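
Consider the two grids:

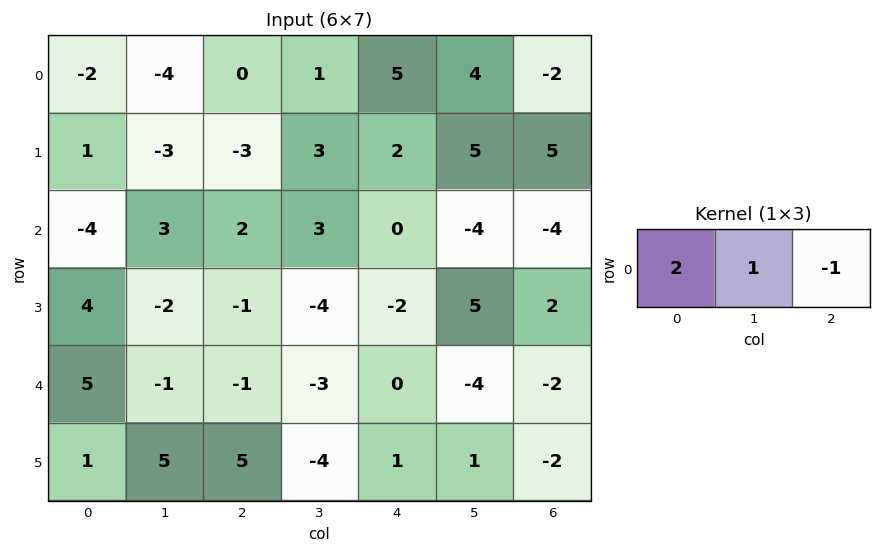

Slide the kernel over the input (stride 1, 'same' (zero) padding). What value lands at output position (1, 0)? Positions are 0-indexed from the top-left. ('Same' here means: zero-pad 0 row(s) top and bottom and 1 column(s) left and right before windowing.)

The receptive field on the zero-padded input at this output position is [0 1 -3]. Elementwise product with the kernel and sum: 0·2 + 1·1 + -3·-1.

4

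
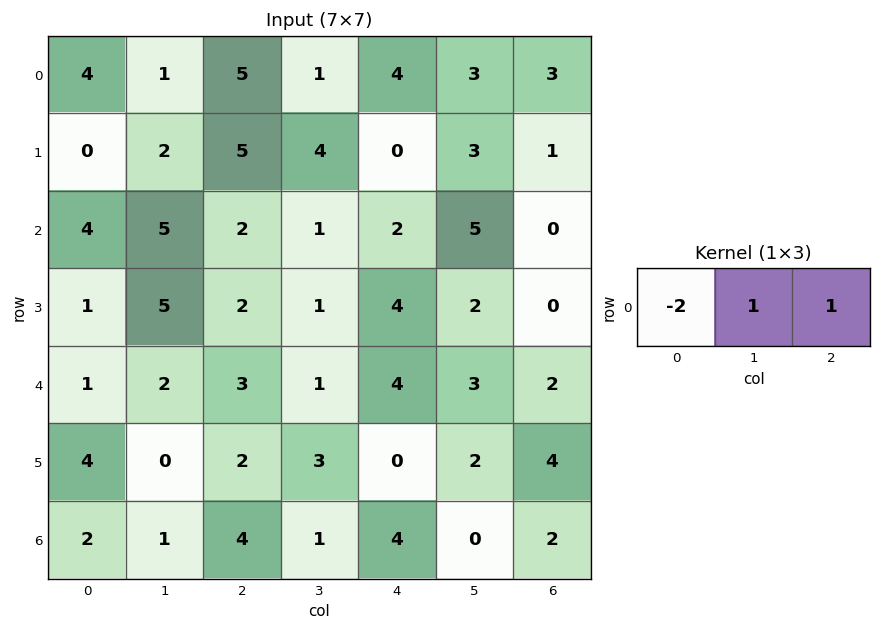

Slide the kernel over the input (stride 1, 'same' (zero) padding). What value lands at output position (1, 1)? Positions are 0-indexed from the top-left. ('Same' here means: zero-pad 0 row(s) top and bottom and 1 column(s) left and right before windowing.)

The receptive field on the zero-padded input at this output position is [0 2 5]. Elementwise product with the kernel and sum: 0·-2 + 2·1 + 5·1.

7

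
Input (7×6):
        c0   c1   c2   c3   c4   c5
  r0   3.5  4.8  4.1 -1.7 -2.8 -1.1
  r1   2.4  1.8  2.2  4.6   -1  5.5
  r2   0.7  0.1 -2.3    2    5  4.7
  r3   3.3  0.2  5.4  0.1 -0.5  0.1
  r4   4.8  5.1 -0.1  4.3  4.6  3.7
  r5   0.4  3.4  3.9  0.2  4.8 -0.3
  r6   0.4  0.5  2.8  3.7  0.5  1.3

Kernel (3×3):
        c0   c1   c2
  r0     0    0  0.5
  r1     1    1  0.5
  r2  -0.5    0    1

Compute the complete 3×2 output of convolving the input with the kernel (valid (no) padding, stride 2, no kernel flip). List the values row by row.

4.7 11.05
2.55 12.4
8.3 7.9

Output[0,0]: The receptive field on the input at this output position is [3.5 4.8 4.1 / 2.4 1.8 2.2 / 0.7 0.1 -2.3]. Elementwise product with the kernel and sum: 4.1·0.5 + 2.4·1 + 1.8·1 + 2.2·0.5 + 0.7·-0.5 + -2.3·1.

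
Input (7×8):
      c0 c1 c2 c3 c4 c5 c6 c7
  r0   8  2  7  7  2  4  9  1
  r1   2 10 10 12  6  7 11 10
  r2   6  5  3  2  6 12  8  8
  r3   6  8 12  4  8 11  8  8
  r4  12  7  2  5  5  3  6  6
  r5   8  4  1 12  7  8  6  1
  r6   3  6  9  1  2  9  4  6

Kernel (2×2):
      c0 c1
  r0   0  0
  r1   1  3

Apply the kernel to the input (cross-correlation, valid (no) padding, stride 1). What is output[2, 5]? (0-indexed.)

35

The receptive field on the input at this output position is [12 8 / 11 8]. Elementwise product with the kernel and sum: 11·1 + 8·3.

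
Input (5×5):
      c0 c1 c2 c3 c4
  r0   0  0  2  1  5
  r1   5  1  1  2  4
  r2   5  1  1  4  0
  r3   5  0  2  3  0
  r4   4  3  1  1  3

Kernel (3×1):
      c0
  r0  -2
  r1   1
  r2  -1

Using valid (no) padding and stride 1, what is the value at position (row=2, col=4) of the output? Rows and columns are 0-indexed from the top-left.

The receptive field on the input at this output position is [0 / 0 / 3]. Elementwise product with the kernel and sum: 0·-2 + 0·1 + 3·-1.

-3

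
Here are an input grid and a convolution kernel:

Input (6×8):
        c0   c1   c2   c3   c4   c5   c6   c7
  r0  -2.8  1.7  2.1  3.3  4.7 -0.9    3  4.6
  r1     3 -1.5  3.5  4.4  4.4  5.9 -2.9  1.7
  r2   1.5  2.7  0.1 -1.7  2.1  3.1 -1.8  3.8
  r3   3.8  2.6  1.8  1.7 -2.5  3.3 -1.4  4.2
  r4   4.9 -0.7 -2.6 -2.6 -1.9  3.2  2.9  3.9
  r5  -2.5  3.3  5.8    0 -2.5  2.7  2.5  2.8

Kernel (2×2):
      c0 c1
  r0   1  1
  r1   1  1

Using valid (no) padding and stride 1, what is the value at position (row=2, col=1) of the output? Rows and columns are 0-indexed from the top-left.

7.2

The receptive field on the input at this output position is [2.7 0.1 / 2.6 1.8]. Elementwise product with the kernel and sum: 2.7·1 + 0.1·1 + 2.6·1 + 1.8·1.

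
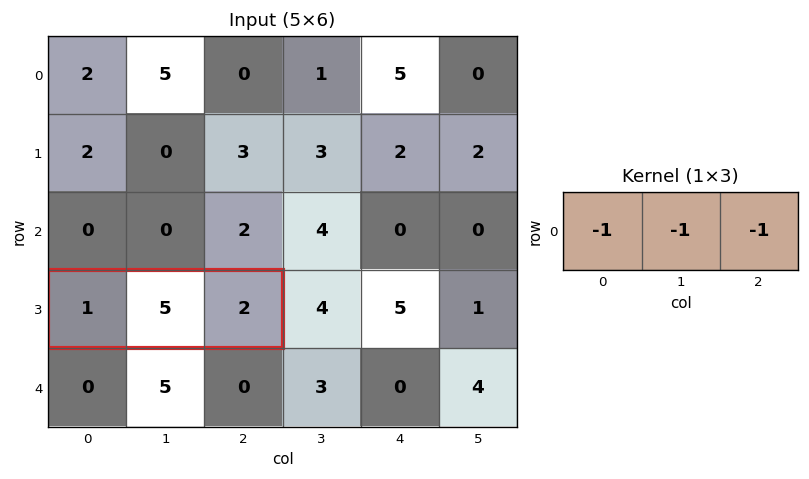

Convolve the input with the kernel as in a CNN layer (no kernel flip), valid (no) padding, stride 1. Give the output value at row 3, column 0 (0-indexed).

-8

The receptive field on the input at this output position is [1 5 2]. Elementwise product with the kernel and sum: 1·-1 + 5·-1 + 2·-1.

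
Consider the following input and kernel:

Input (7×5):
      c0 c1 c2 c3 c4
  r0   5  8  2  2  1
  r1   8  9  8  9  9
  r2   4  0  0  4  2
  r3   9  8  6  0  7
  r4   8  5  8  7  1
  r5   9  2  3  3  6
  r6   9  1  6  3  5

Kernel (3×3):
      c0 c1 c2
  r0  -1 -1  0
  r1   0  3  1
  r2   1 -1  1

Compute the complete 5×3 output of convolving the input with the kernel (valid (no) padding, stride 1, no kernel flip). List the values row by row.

Output[0,0]: The receptive field on the input at this output position is [5 8 2 / 8 9 8 / 4 0 0]. Elementwise product with the kernel and sum: 5·-1 + 8·-1 + 9·3 + 8·1 + 4·1 + 0·-1 + 0·1.
Output[0,1]: The receptive field on the input at this output position is [8 2 2 / 9 8 9 / 0 0 4]. Elementwise product with the kernel and sum: 8·-1 + 2·-1 + 8·3 + 9·1 + 0·1 + 0·-1 + 4·1.

26 27 30
-10 -11 10
37 22 5
16 19 22
10 -3 8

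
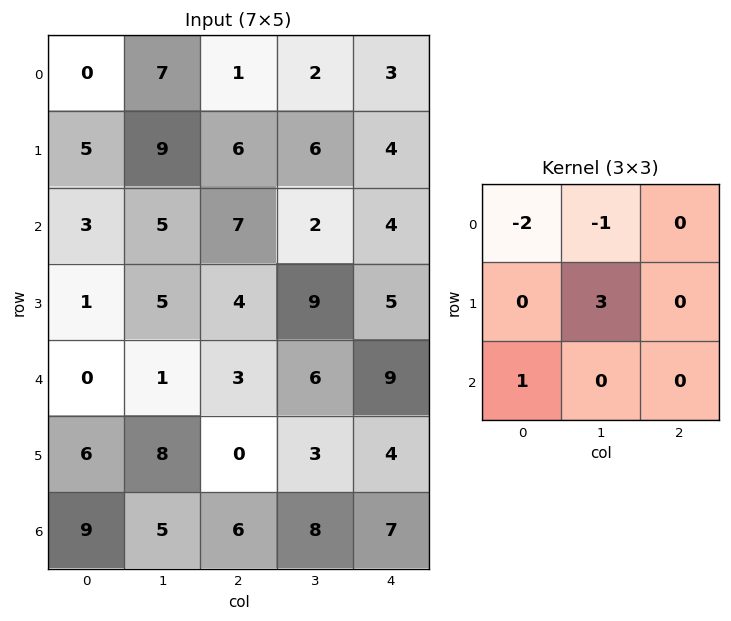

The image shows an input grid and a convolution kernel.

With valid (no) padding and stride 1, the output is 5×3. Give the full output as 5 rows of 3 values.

23 8 21
-3 2 -8
4 -4 14
2 3 1
32 0 3

Output[0,0]: The receptive field on the input at this output position is [0 7 1 / 5 9 6 / 3 5 7]. Elementwise product with the kernel and sum: 0·-2 + 7·-1 + 9·3 + 3·1.
Output[0,1]: The receptive field on the input at this output position is [7 1 2 / 9 6 6 / 5 7 2]. Elementwise product with the kernel and sum: 7·-2 + 1·-1 + 6·3 + 5·1.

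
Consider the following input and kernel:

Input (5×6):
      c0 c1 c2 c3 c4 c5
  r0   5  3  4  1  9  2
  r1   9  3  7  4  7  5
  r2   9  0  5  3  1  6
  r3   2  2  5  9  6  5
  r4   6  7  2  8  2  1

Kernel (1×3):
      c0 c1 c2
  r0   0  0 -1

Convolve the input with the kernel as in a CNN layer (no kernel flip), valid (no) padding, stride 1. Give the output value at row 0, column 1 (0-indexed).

-1

The receptive field on the input at this output position is [3 4 1]. Elementwise product with the kernel and sum: 1·-1.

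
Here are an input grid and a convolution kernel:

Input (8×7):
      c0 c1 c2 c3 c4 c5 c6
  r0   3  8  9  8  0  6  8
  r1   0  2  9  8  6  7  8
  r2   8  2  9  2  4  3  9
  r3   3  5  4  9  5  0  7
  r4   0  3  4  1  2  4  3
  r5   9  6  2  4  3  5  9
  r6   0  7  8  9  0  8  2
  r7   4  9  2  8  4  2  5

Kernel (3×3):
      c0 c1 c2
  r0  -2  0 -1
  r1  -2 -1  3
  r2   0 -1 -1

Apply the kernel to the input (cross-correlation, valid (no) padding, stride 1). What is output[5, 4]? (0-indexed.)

The receptive field on the input at this output position is [3 5 9 / 0 8 2 / 4 2 5]. Elementwise product with the kernel and sum: 3·-2 + 9·-1 + 0·-2 + 8·-1 + 2·3 + 2·-1 + 5·-1.

-24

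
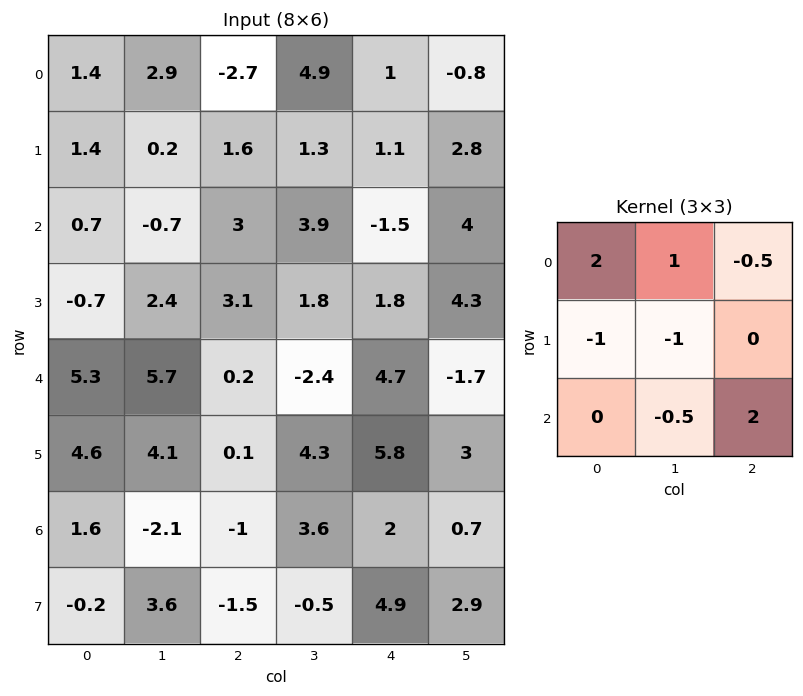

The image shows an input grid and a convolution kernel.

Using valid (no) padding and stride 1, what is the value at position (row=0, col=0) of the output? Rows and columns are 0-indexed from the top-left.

11.8

The receptive field on the input at this output position is [1.4 2.9 -2.7 / 1.4 0.2 1.6 / 0.7 -0.7 3]. Elementwise product with the kernel and sum: 1.4·2 + 2.9·1 + -2.7·-0.5 + 1.4·-1 + 0.2·-1 + -0.7·-0.5 + 3·2.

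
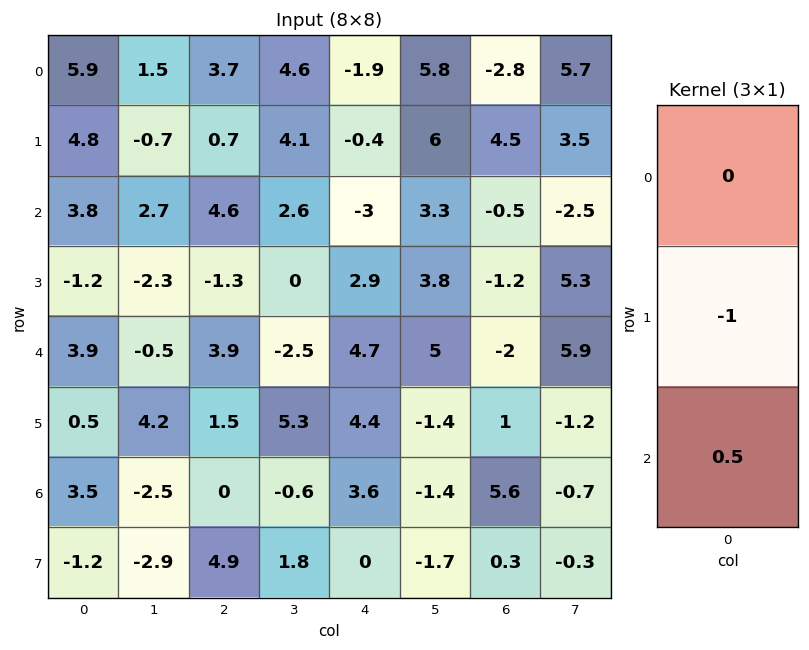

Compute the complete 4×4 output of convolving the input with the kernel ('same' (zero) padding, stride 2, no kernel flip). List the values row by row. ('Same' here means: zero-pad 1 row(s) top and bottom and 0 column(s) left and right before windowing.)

-3.5 -3.35 1.7 5.05
-4.4 -5.25 4.45 -0.1
-3.65 -3.15 -2.5 2.5
-4.1 2.45 -3.6 -5.45

Output[0,0]: The receptive field on the zero-padded input at this output position is [0 / 5.9 / 4.8]. Elementwise product with the kernel and sum: 5.9·-1 + 4.8·0.5.
Output[0,1]: The receptive field on the zero-padded input at this output position is [0 / 3.7 / 0.7]. Elementwise product with the kernel and sum: 3.7·-1 + 0.7·0.5.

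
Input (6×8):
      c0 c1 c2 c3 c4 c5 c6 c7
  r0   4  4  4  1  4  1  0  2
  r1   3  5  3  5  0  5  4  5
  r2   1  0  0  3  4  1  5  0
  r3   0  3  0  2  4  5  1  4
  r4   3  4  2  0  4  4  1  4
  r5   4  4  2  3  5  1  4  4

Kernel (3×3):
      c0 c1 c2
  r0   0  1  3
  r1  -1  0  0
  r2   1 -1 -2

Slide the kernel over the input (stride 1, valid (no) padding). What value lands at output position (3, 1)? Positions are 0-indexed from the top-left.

-2

The receptive field on the input at this output position is [3 0 2 / 4 2 0 / 4 2 3]. Elementwise product with the kernel and sum: 0·1 + 2·3 + 4·-1 + 4·1 + 2·-1 + 3·-2.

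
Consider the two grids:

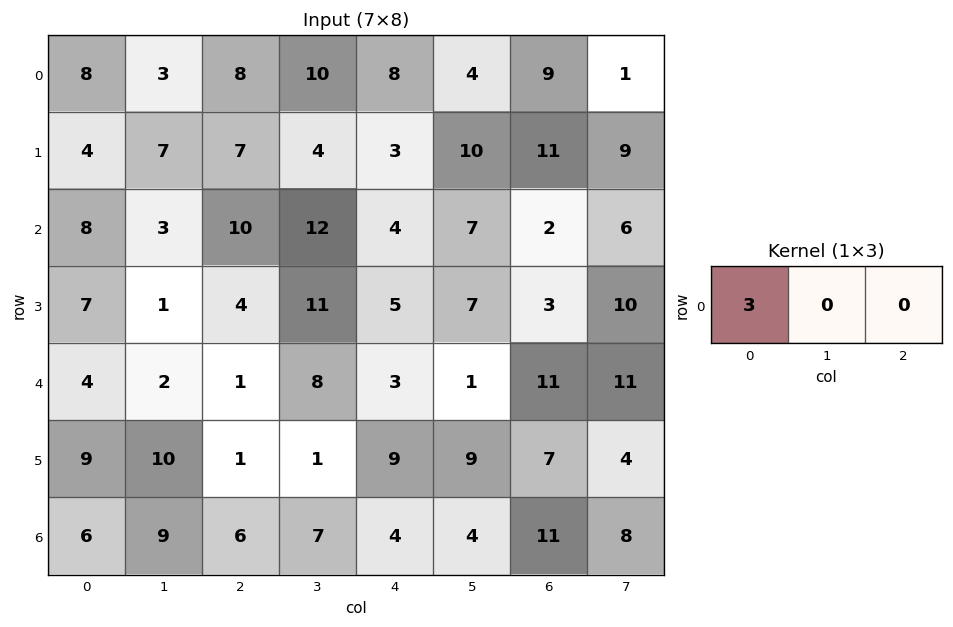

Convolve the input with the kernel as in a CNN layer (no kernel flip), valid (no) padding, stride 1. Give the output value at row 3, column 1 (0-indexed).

3

The receptive field on the input at this output position is [1 4 11]. Elementwise product with the kernel and sum: 1·3.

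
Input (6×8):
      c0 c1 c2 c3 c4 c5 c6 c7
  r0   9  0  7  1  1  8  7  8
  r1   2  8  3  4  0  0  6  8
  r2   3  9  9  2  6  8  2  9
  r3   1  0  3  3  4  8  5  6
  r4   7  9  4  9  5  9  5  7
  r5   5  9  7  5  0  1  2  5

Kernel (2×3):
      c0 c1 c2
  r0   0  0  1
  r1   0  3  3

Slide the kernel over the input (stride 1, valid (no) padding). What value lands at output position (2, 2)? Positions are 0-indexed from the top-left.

27

The receptive field on the input at this output position is [9 2 6 / 3 3 4]. Elementwise product with the kernel and sum: 6·1 + 3·3 + 4·3.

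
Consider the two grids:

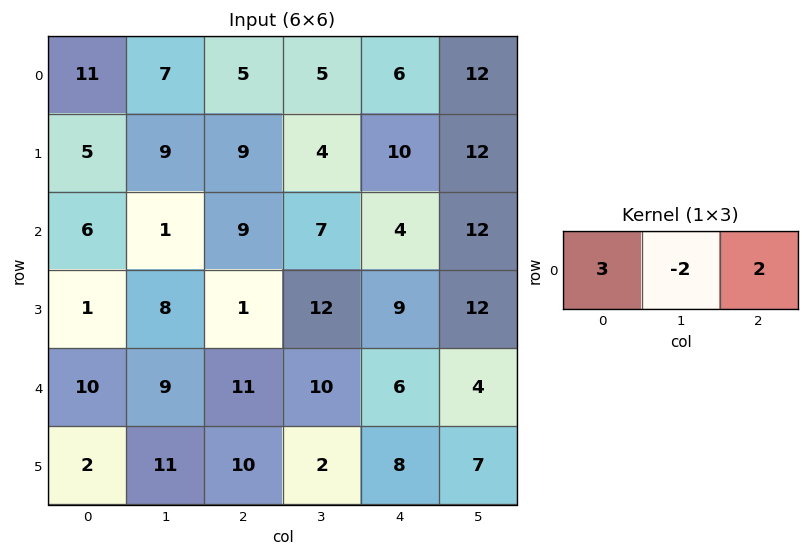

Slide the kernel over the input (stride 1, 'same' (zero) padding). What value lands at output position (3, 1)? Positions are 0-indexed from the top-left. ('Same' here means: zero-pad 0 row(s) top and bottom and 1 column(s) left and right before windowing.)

The receptive field on the zero-padded input at this output position is [1 8 1]. Elementwise product with the kernel and sum: 1·3 + 8·-2 + 1·2.

-11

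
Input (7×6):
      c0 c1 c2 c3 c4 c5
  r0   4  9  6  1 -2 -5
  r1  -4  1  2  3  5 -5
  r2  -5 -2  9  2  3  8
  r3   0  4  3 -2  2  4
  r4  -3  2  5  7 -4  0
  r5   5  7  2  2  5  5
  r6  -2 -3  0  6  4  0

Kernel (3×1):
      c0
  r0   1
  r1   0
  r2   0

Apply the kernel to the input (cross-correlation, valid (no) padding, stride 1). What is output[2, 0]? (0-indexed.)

-5

The receptive field on the input at this output position is [-5 / 0 / -3]. Elementwise product with the kernel and sum: -5·1.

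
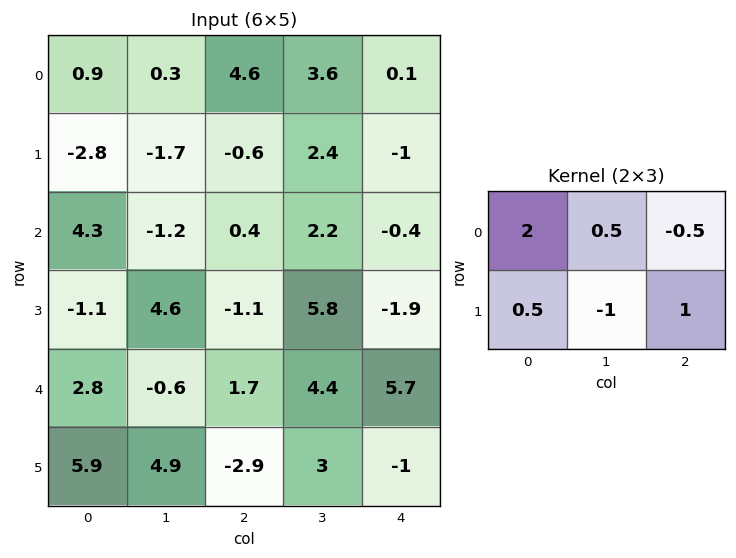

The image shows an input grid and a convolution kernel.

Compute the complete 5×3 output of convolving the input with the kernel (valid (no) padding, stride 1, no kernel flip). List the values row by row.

-0.65 3.25 7.25
-2.4 -3.7 -1.9
1.55 5.9 -6.15
4.35 8.15 3.8
-0.4 5.8 -2.7

Output[0,0]: The receptive field on the input at this output position is [0.9 0.3 4.6 / -2.8 -1.7 -0.6]. Elementwise product with the kernel and sum: 0.9·2 + 0.3·0.5 + 4.6·-0.5 + -2.8·0.5 + -1.7·-1 + -0.6·1.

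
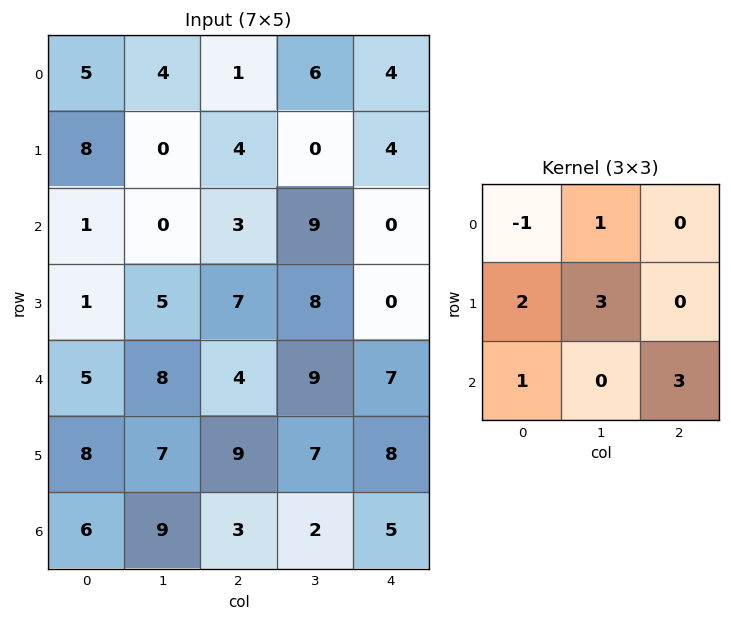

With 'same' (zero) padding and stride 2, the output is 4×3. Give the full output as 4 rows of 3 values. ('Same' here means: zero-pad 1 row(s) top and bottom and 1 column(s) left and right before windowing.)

Output[0,0]: The receptive field on the zero-padded input at this output position is [0 0 0 / 0 5 4 / 0 8 0]. Elementwise product with the kernel and sum: 0·-1 + 0·1 + 0·2 + 5·3 + 0·1 + 0·3.

15 11 24
26 42 30
37 58 38
26 29 20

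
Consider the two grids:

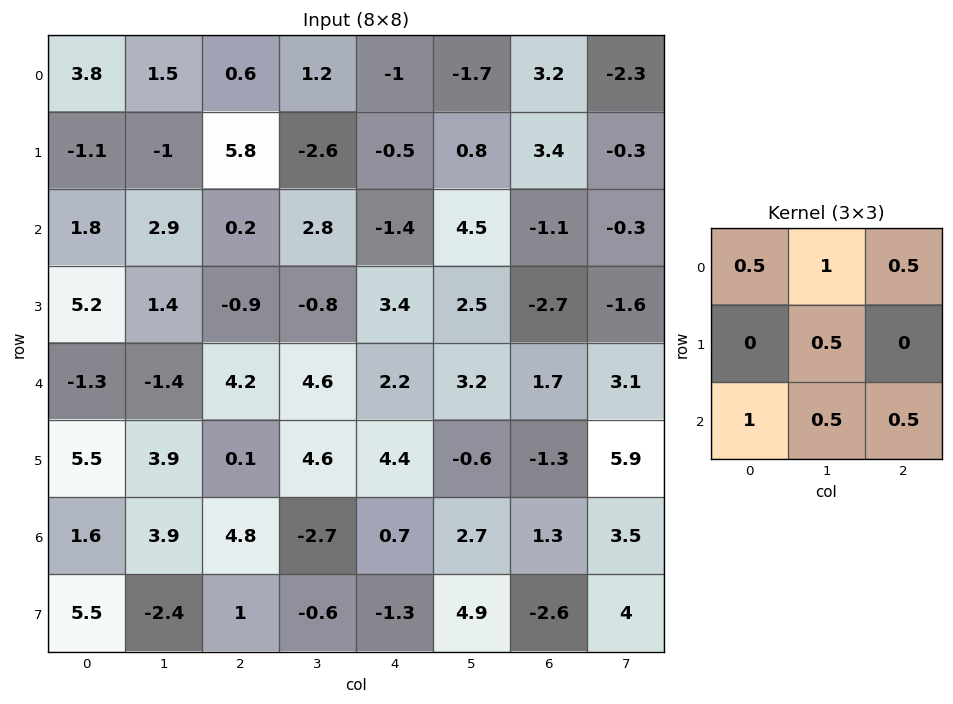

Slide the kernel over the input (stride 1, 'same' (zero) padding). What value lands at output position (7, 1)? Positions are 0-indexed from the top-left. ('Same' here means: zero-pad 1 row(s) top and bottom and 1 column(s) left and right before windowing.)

5.9

The receptive field on the zero-padded input at this output position is [1.6 3.9 4.8 / 5.5 -2.4 1 / 0 0 0]. Elementwise product with the kernel and sum: 1.6·0.5 + 3.9·1 + 4.8·0.5 + -2.4·0.5 + 0·1 + 0·0.5 + 0·0.5.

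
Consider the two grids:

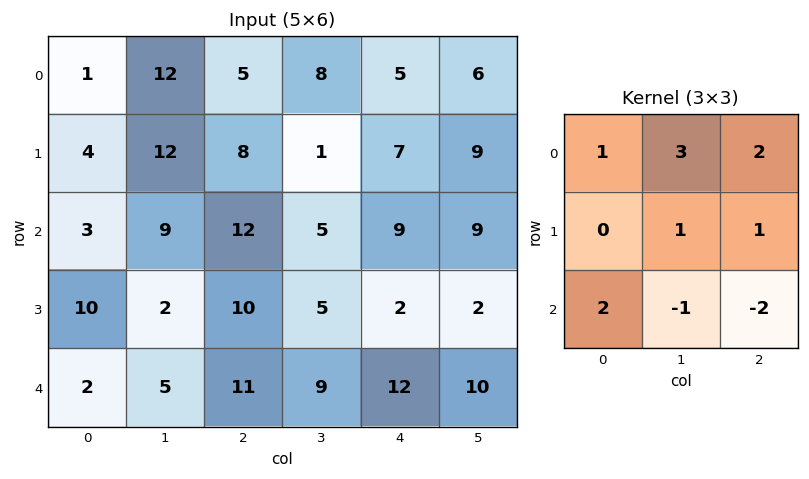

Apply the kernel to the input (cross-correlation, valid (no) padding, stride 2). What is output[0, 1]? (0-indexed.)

48

The receptive field on the input at this output position is [5 8 5 / 8 1 7 / 12 5 9]. Elementwise product with the kernel and sum: 5·1 + 8·3 + 5·2 + 1·1 + 7·1 + 12·2 + 5·-1 + 9·-2.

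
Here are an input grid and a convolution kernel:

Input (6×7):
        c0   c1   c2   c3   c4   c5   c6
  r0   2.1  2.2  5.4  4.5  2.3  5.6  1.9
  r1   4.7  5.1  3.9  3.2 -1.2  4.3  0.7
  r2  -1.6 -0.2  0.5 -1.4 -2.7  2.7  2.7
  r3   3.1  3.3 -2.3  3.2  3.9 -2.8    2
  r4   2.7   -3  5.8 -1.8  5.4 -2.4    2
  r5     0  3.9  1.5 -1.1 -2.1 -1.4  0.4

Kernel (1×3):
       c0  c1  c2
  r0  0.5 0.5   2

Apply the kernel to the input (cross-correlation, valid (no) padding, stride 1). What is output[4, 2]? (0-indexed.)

12.8

The receptive field on the input at this output position is [5.8 -1.8 5.4]. Elementwise product with the kernel and sum: 5.8·0.5 + -1.8·0.5 + 5.4·2.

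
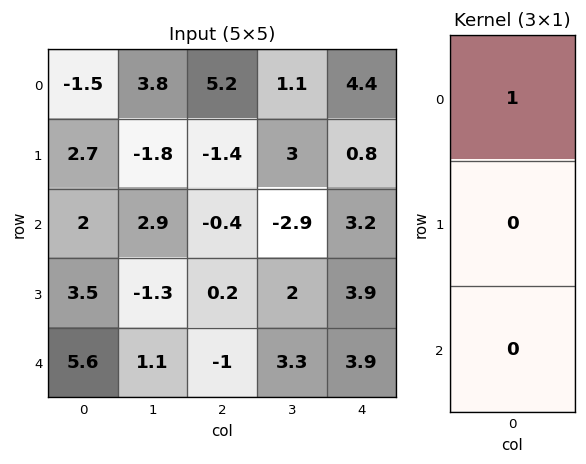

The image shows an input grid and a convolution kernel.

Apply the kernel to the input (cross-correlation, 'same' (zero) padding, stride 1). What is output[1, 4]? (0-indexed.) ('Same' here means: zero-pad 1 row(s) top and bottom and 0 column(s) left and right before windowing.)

4.4

The receptive field on the zero-padded input at this output position is [4.4 / 0.8 / 3.2]. Elementwise product with the kernel and sum: 4.4·1.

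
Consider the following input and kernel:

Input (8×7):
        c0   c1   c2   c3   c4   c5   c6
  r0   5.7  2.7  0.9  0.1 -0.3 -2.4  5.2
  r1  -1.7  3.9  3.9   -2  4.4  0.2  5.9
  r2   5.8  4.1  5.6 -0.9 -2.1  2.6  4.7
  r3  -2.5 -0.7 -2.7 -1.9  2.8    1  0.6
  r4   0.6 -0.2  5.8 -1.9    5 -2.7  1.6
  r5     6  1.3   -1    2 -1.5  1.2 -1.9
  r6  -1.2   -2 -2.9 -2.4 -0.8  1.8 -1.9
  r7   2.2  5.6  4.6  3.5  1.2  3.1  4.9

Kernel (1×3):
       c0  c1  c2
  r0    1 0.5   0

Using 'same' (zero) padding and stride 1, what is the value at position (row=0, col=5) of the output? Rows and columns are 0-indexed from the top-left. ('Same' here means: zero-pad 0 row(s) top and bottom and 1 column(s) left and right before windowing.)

The receptive field on the zero-padded input at this output position is [-0.3 -2.4 5.2]. Elementwise product with the kernel and sum: -0.3·1 + -2.4·0.5.

-1.5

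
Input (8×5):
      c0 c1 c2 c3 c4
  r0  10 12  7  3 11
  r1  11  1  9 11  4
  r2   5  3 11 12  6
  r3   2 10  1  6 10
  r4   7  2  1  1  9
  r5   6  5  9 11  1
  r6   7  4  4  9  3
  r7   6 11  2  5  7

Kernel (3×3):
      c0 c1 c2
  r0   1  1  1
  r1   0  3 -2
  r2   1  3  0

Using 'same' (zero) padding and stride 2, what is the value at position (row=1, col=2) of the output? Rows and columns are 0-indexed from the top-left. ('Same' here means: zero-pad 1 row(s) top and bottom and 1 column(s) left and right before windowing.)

69

The receptive field on the zero-padded input at this output position is [11 4 0 / 12 6 0 / 6 10 0]. Elementwise product with the kernel and sum: 11·1 + 4·1 + 0·1 + 6·3 + 0·-2 + 6·1 + 10·3.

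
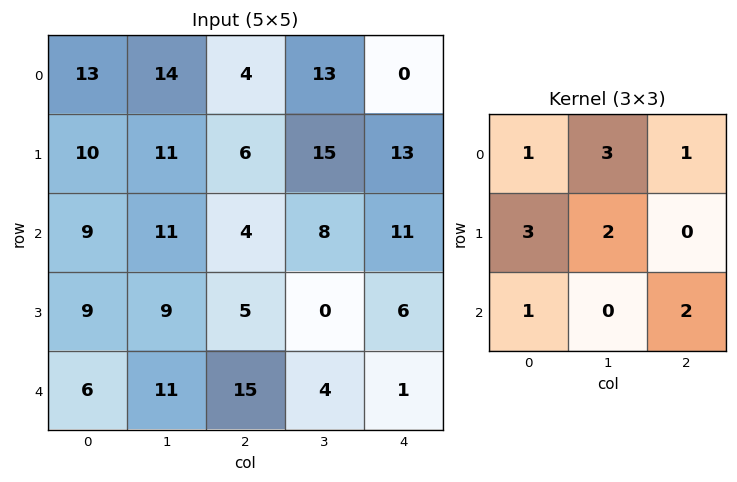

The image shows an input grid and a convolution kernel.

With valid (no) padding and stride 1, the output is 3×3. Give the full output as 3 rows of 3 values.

Output[0,0]: The receptive field on the input at this output position is [13 14 4 / 10 11 6 / 9 11 4]. Elementwise product with the kernel and sum: 13·1 + 14·3 + 4·1 + 10·3 + 11·2 + 9·1 + 4·2.
Output[0,1]: The receptive field on the input at this output position is [14 4 13 / 11 6 15 / 11 4 8]. Elementwise product with the kernel and sum: 14·1 + 4·3 + 13·1 + 11·3 + 6·2 + 11·1 + 8·2.

128 111 117
117 94 109
127 87 71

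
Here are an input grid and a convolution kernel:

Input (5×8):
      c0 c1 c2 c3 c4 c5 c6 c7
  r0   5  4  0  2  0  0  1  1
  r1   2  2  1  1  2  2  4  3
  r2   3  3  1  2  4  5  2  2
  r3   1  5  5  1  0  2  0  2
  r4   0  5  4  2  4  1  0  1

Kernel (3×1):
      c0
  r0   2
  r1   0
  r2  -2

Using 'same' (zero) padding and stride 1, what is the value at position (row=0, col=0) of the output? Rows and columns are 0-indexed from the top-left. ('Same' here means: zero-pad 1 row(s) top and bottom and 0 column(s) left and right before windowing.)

-4

The receptive field on the zero-padded input at this output position is [0 / 5 / 2]. Elementwise product with the kernel and sum: 0·2 + 2·-2.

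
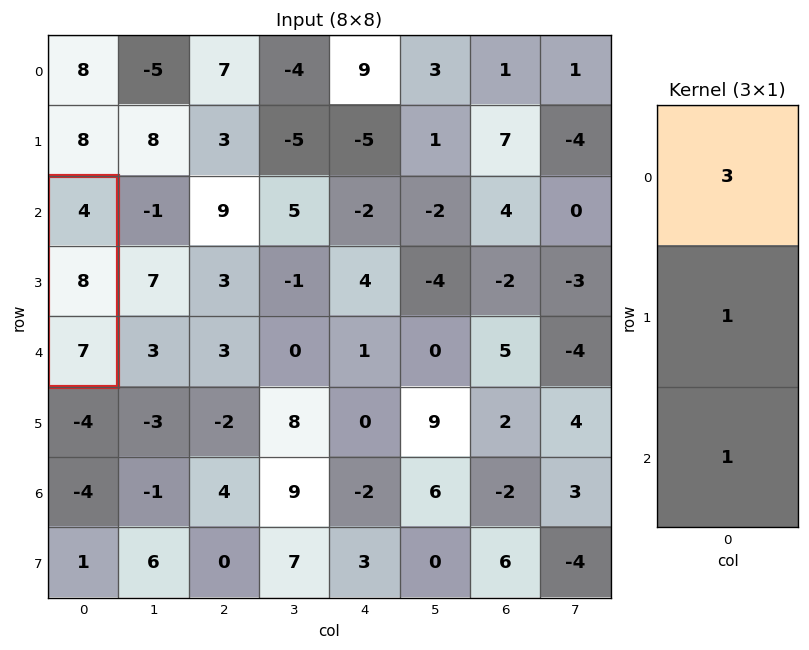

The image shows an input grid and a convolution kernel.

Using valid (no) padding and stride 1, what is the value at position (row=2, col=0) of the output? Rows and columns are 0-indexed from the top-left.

27

The receptive field on the input at this output position is [4 / 8 / 7]. Elementwise product with the kernel and sum: 4·3 + 8·1 + 7·1.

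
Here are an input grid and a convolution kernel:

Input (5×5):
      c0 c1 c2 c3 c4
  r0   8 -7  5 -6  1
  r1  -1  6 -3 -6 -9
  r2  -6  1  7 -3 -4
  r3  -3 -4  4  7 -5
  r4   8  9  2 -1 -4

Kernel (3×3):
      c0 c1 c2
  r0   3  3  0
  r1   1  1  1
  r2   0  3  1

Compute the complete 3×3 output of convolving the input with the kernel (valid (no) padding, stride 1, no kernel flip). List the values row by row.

15 9 -34
9 33 -11
11 36 11

Output[0,0]: The receptive field on the input at this output position is [8 -7 5 / -1 6 -3 / -6 1 7]. Elementwise product with the kernel and sum: 8·3 + -7·3 + -1·1 + 6·1 + -3·1 + 1·3 + 7·1.
Output[0,1]: The receptive field on the input at this output position is [-7 5 -6 / 6 -3 -6 / 1 7 -3]. Elementwise product with the kernel and sum: -7·3 + 5·3 + 6·1 + -3·1 + -6·1 + 7·3 + -3·1.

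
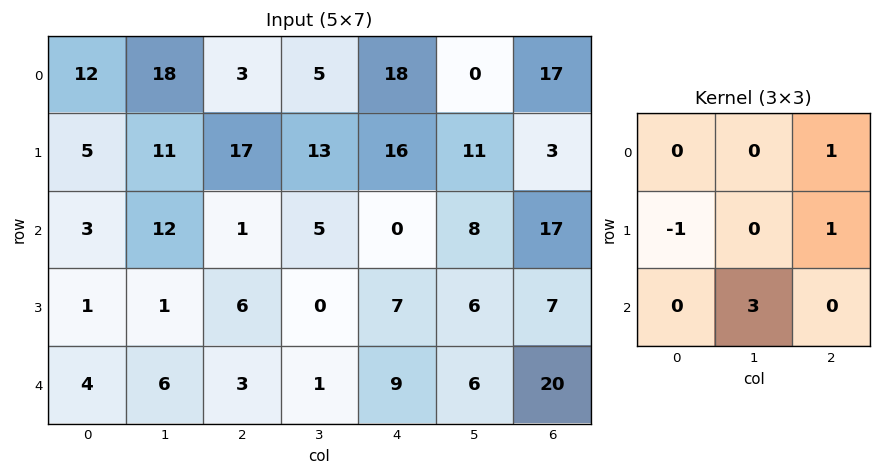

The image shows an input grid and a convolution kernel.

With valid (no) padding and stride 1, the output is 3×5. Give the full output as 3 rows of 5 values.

51 10 32 -2 28
18 24 15 35 38
24 13 4 41 35

Output[0,0]: The receptive field on the input at this output position is [12 18 3 / 5 11 17 / 3 12 1]. Elementwise product with the kernel and sum: 3·1 + 5·-1 + 17·1 + 12·3.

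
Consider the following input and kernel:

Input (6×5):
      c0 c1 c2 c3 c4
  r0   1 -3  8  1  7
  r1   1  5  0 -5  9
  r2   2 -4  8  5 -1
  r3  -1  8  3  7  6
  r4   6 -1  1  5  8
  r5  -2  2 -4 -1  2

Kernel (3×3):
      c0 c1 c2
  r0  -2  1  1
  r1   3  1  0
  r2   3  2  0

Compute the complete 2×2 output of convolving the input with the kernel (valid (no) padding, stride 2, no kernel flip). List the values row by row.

Output[0,0]: The receptive field on the input at this output position is [1 -3 8 / 1 5 0 / 2 -4 8]. Elementwise product with the kernel and sum: 1·-2 + -3·1 + 8·1 + 1·3 + 5·1 + 2·3 + -4·2.
Output[0,1]: The receptive field on the input at this output position is [8 1 7 / 0 -5 9 / 8 5 -1]. Elementwise product with the kernel and sum: 8·-2 + 1·1 + 7·1 + 0·3 + -5·1 + 8·3 + 5·2.

9 21
21 17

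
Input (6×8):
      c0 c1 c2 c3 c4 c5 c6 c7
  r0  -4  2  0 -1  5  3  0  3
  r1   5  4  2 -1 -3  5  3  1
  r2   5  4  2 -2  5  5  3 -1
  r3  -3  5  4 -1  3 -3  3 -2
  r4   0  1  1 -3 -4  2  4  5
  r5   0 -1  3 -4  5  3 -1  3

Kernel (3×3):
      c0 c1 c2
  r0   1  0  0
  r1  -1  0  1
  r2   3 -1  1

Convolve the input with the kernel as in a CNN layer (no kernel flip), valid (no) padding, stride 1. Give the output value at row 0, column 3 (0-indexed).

-1

The receptive field on the input at this output position is [-1 5 3 / -1 -3 5 / -2 5 5]. Elementwise product with the kernel and sum: -1·1 + -1·-1 + 5·1 + -2·3 + 5·-1 + 5·1.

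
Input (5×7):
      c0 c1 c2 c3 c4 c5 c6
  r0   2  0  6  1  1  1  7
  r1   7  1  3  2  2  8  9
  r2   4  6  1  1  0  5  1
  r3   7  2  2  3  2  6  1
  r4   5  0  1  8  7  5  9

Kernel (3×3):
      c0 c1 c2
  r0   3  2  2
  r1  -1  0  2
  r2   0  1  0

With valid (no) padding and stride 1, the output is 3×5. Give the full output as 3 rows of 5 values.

23 18 24 21 40
29 11 19 37 48
23 27 15 29 17

Output[0,0]: The receptive field on the input at this output position is [2 0 6 / 7 1 3 / 4 6 1]. Elementwise product with the kernel and sum: 2·3 + 0·2 + 6·2 + 7·-1 + 3·2 + 6·1.
Output[0,1]: The receptive field on the input at this output position is [0 6 1 / 1 3 2 / 6 1 1]. Elementwise product with the kernel and sum: 0·3 + 6·2 + 1·2 + 1·-1 + 2·2 + 1·1.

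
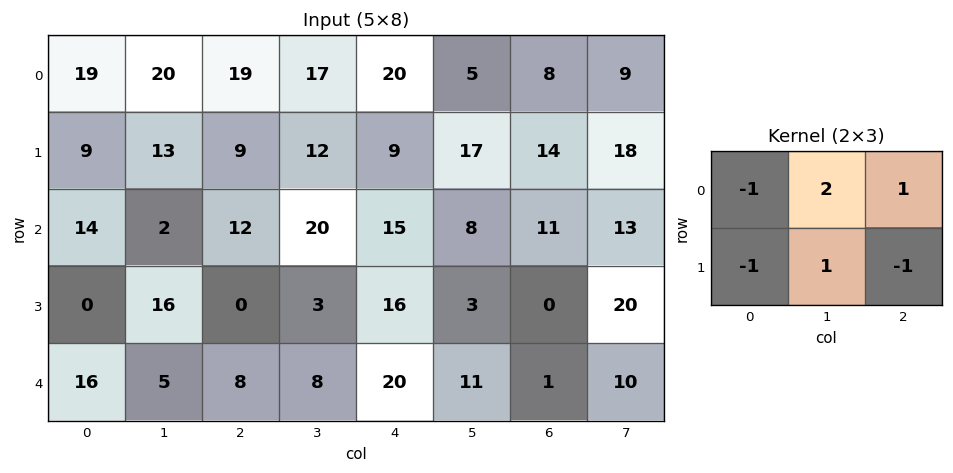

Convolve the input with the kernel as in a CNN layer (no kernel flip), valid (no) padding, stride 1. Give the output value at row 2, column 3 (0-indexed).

28

The receptive field on the input at this output position is [20 15 8 / 3 16 3]. Elementwise product with the kernel and sum: 20·-1 + 15·2 + 8·1 + 3·-1 + 16·1 + 3·-1.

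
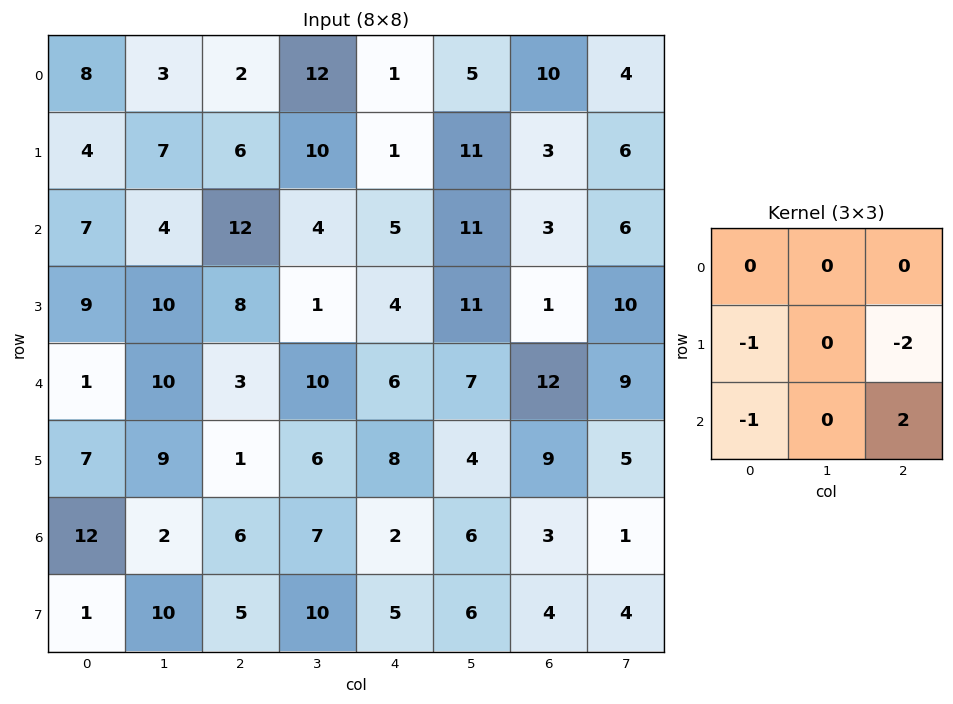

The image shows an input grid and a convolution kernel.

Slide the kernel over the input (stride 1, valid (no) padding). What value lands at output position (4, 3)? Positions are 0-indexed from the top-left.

The receptive field on the input at this output position is [10 6 7 / 6 8 4 / 7 2 6]. Elementwise product with the kernel and sum: 6·-1 + 4·-2 + 7·-1 + 6·2.

-9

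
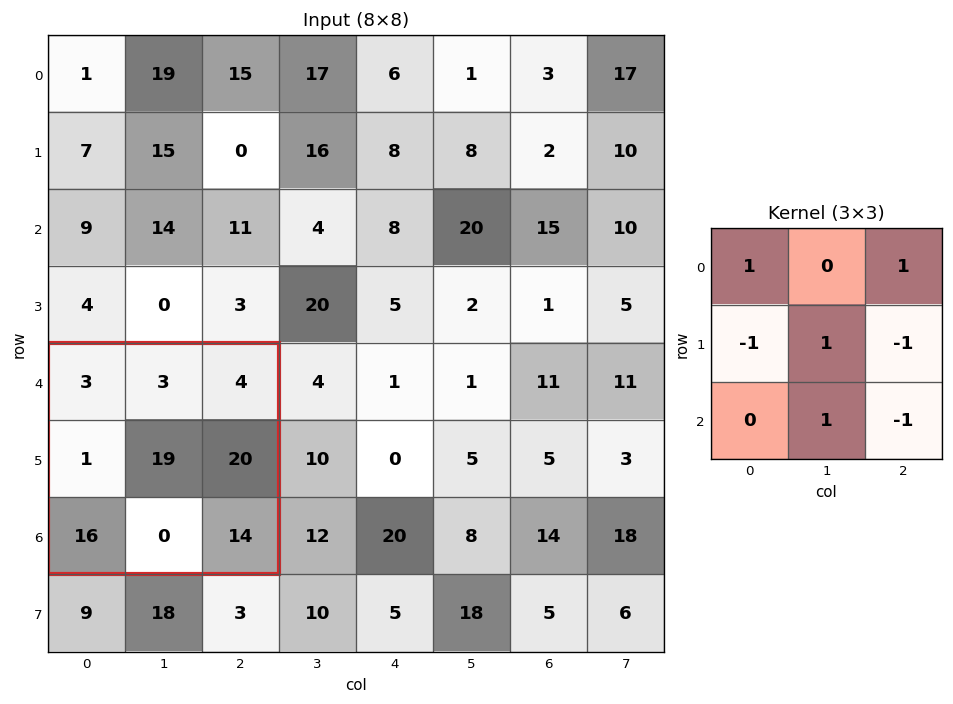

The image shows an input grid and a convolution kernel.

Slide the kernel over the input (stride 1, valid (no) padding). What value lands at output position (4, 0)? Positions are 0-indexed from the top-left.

-9

The receptive field on the input at this output position is [3 3 4 / 1 19 20 / 16 0 14]. Elementwise product with the kernel and sum: 3·1 + 4·1 + 1·-1 + 19·1 + 20·-1 + 0·1 + 14·-1.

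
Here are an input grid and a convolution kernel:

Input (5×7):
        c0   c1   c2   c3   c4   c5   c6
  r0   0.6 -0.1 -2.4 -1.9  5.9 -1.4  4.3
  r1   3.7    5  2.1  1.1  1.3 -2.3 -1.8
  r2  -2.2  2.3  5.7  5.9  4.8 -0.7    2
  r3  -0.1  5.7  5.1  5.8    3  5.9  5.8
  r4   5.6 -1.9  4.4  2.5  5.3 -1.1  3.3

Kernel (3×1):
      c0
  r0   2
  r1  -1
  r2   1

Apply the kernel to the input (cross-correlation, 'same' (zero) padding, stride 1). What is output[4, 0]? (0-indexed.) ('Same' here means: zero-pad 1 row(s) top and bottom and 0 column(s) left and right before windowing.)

The receptive field on the zero-padded input at this output position is [-0.1 / 5.6 / 0]. Elementwise product with the kernel and sum: -0.1·2 + 5.6·-1 + 0·1.

-5.8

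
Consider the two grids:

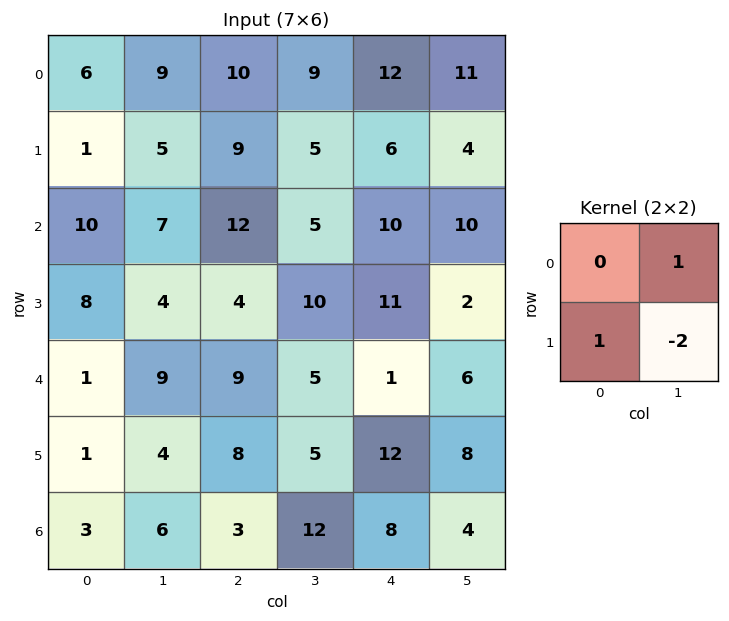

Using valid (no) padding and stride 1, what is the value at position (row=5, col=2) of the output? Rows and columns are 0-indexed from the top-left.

-16

The receptive field on the input at this output position is [8 5 / 3 12]. Elementwise product with the kernel and sum: 5·1 + 3·1 + 12·-2.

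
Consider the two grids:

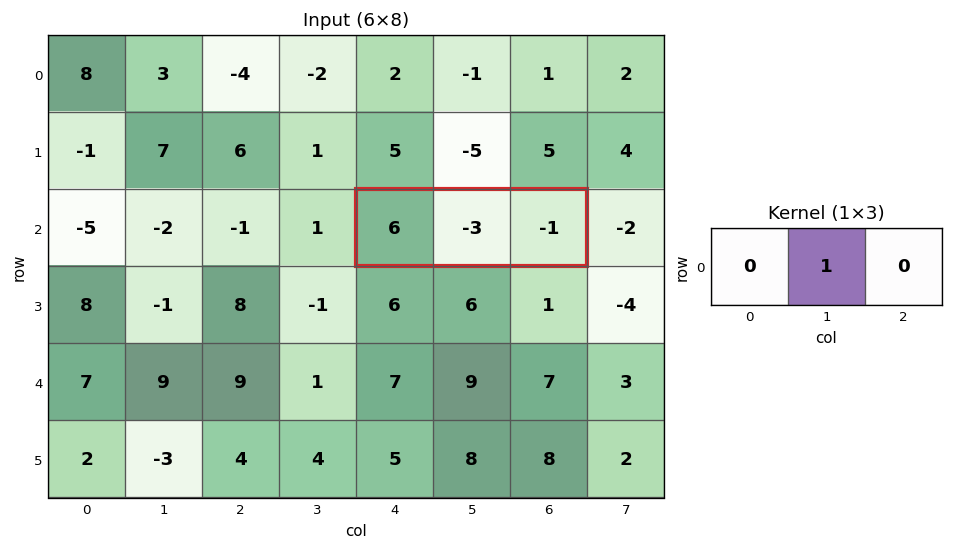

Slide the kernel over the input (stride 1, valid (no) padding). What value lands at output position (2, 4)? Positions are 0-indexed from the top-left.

-3

The receptive field on the input at this output position is [6 -3 -1]. Elementwise product with the kernel and sum: -3·1.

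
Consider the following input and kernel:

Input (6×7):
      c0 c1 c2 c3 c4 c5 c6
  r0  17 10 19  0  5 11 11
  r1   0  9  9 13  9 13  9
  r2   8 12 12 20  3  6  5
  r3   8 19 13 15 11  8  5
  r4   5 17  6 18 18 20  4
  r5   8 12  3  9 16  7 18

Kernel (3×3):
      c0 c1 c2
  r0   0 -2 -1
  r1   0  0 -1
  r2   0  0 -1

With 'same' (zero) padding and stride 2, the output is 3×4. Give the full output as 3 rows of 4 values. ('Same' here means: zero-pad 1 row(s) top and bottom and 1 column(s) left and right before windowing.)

-19 -13 -24 0
-40 -66 -45 -18
-64 -68 -57 -10

Output[0,0]: The receptive field on the zero-padded input at this output position is [0 0 0 / 0 17 10 / 0 0 9]. Elementwise product with the kernel and sum: 0·-2 + 0·-1 + 10·-1 + 9·-1.
Output[0,1]: The receptive field on the zero-padded input at this output position is [0 0 0 / 10 19 0 / 9 9 13]. Elementwise product with the kernel and sum: 0·-2 + 0·-1 + 0·-1 + 13·-1.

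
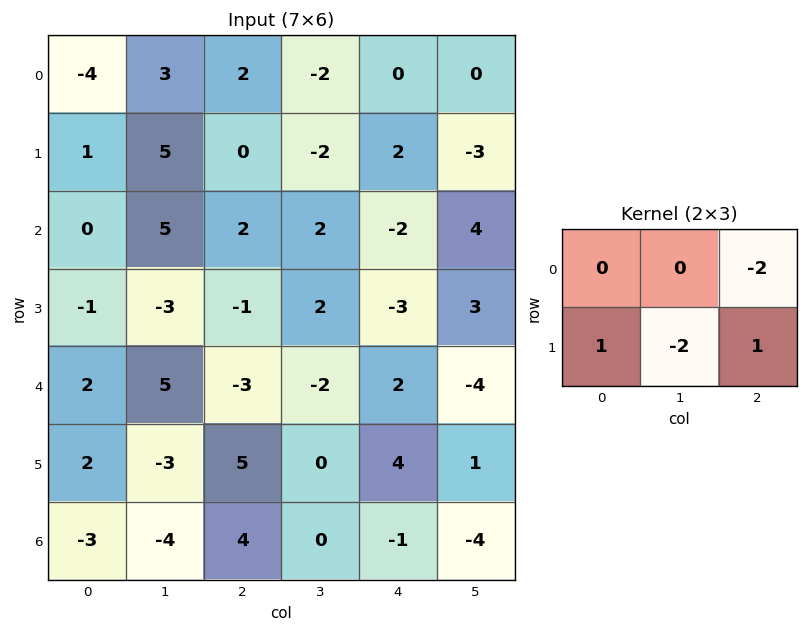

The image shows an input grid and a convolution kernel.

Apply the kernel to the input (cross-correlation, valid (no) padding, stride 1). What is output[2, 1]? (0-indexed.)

-3

The receptive field on the input at this output position is [5 2 2 / -3 -1 2]. Elementwise product with the kernel and sum: 2·-2 + -3·1 + -1·-2 + 2·1.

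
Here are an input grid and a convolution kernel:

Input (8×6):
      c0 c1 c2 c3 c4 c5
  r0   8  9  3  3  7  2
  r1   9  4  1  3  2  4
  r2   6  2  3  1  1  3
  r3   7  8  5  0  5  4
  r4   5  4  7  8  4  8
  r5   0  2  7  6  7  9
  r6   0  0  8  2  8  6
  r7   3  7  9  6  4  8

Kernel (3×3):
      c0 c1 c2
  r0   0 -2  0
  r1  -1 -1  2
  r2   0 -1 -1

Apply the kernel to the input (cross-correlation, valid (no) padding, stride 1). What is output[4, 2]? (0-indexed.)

-25

The receptive field on the input at this output position is [7 8 4 / 7 6 7 / 8 2 8]. Elementwise product with the kernel and sum: 8·-2 + 7·-1 + 6·-1 + 7·2 + 2·-1 + 8·-1.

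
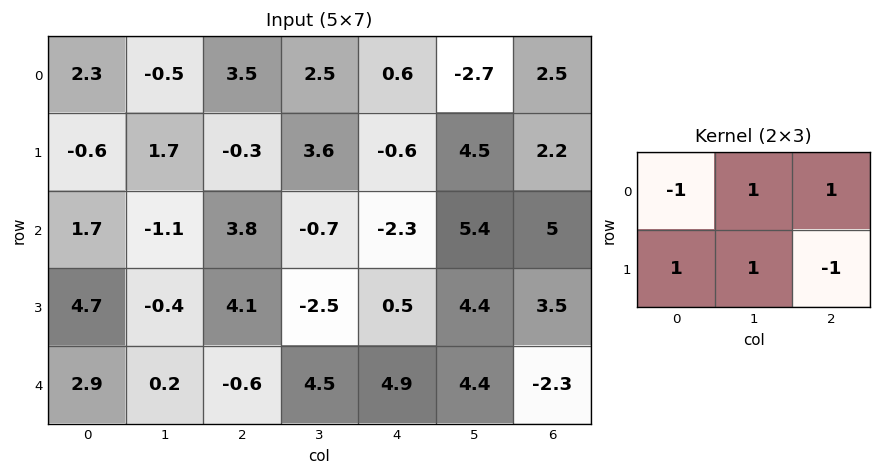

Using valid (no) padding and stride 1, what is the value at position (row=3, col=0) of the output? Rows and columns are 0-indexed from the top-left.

2.7

The receptive field on the input at this output position is [4.7 -0.4 4.1 / 2.9 0.2 -0.6]. Elementwise product with the kernel and sum: 4.7·-1 + -0.4·1 + 4.1·1 + 2.9·1 + 0.2·1 + -0.6·-1.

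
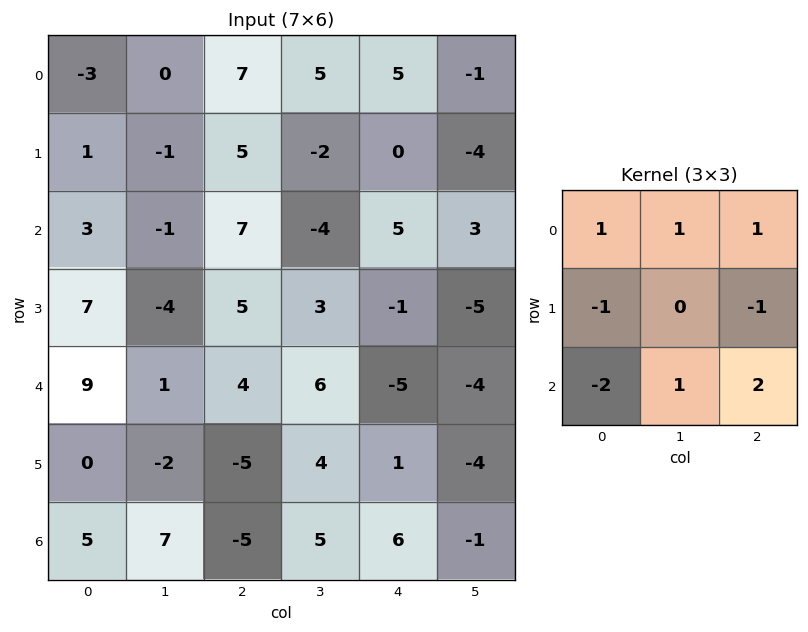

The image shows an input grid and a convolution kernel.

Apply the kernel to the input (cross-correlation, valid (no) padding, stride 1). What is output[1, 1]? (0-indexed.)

26

The receptive field on the input at this output position is [-1 5 -2 / -1 7 -4 / -4 5 3]. Elementwise product with the kernel and sum: -1·1 + 5·1 + -2·1 + -1·-1 + -4·-1 + -4·-2 + 5·1 + 3·2.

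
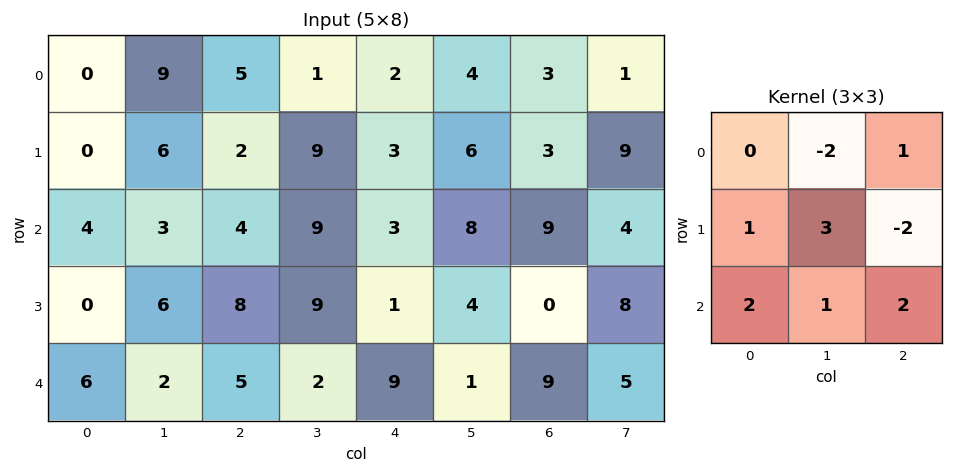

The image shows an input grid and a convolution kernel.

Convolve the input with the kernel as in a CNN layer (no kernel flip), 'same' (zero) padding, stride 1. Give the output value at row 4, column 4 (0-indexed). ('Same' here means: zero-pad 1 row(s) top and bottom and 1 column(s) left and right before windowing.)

29

The receptive field on the zero-padded input at this output position is [9 1 4 / 2 9 1 / 0 0 0]. Elementwise product with the kernel and sum: 1·-2 + 4·1 + 2·1 + 9·3 + 1·-2 + 0·2 + 0·1 + 0·2.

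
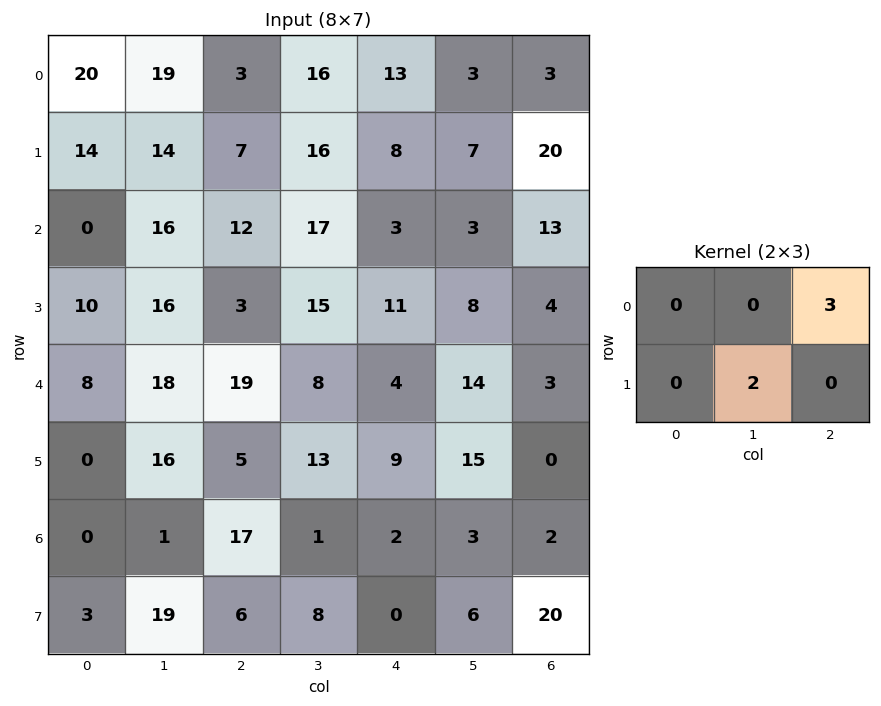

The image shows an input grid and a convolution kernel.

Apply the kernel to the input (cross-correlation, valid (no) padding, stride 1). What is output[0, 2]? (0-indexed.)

71

The receptive field on the input at this output position is [3 16 13 / 7 16 8]. Elementwise product with the kernel and sum: 13·3 + 16·2.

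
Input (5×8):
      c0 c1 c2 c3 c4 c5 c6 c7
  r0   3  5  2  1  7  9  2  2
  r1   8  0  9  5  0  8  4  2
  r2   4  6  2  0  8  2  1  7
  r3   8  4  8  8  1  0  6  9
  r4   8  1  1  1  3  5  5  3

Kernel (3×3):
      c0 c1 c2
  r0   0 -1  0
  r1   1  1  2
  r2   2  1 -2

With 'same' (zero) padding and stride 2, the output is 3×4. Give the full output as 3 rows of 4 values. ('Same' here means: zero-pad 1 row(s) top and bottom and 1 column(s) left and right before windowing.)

21 8 20 31
8 -1 29 1
2 -4 13 10

Output[0,0]: The receptive field on the zero-padded input at this output position is [0 0 0 / 0 3 5 / 0 8 0]. Elementwise product with the kernel and sum: 0·-1 + 0·1 + 3·1 + 5·2 + 0·2 + 8·1 + 0·-2.
Output[0,1]: The receptive field on the zero-padded input at this output position is [0 0 0 / 5 2 1 / 0 9 5]. Elementwise product with the kernel and sum: 0·-1 + 5·1 + 2·1 + 1·2 + 0·2 + 9·1 + 5·-2.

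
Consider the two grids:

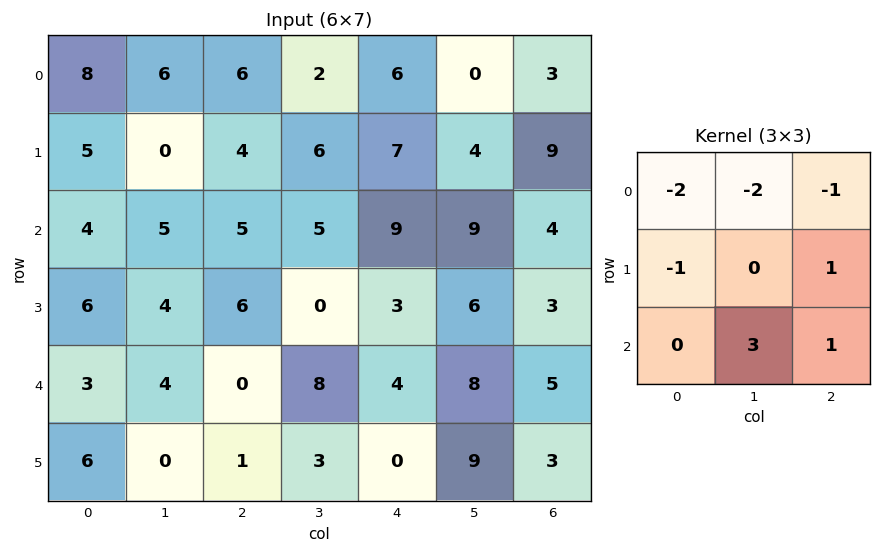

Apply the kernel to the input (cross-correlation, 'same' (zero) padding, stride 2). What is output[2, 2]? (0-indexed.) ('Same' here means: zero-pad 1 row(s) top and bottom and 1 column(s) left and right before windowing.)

The receptive field on the zero-padded input at this output position is [0 3 6 / 8 4 8 / 3 0 9]. Elementwise product with the kernel and sum: 0·-2 + 3·-2 + 6·-1 + 8·-1 + 8·1 + 0·3 + 9·1.

-3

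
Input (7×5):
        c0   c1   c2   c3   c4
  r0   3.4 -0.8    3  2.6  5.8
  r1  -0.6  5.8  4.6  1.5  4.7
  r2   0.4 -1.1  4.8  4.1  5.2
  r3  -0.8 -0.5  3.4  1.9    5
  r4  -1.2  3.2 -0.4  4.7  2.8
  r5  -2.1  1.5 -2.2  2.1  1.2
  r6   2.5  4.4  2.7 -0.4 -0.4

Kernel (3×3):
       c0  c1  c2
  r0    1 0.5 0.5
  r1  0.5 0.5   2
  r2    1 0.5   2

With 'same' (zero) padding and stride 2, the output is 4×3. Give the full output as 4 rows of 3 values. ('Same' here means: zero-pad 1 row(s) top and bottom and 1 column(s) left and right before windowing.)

11.4 17.4 8.05
-0.8 23.9 12.9
7.1 17.55 10.85
9.75 4.2 2.3

Output[0,0]: The receptive field on the zero-padded input at this output position is [0 0 0 / 0 3.4 -0.8 / 0 -0.6 5.8]. Elementwise product with the kernel and sum: 0·1 + 0·0.5 + 0·0.5 + 0·0.5 + 3.4·0.5 + -0.8·2 + 0·1 + -0.6·0.5 + 5.8·2.
Output[0,1]: The receptive field on the zero-padded input at this output position is [0 0 0 / -0.8 3 2.6 / 5.8 4.6 1.5]. Elementwise product with the kernel and sum: 0·1 + 0·0.5 + 0·0.5 + -0.8·0.5 + 3·0.5 + 2.6·2 + 5.8·1 + 4.6·0.5 + 1.5·2.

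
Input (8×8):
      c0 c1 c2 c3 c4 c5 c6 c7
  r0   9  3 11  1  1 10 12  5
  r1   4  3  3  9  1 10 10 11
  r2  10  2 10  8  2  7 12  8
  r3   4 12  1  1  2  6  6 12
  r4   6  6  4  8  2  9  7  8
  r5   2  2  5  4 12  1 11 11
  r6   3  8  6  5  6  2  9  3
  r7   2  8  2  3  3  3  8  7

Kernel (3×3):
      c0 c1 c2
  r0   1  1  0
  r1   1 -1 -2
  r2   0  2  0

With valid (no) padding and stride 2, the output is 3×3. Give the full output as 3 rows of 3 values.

11 20 -4
14 30 11
18 -1 4

Output[0,0]: The receptive field on the input at this output position is [9 3 11 / 4 3 3 / 10 2 10]. Elementwise product with the kernel and sum: 9·1 + 3·1 + 4·1 + 3·-1 + 3·-2 + 2·2.
Output[0,1]: The receptive field on the input at this output position is [11 1 1 / 3 9 1 / 10 8 2]. Elementwise product with the kernel and sum: 11·1 + 1·1 + 3·1 + 9·-1 + 1·-2 + 8·2.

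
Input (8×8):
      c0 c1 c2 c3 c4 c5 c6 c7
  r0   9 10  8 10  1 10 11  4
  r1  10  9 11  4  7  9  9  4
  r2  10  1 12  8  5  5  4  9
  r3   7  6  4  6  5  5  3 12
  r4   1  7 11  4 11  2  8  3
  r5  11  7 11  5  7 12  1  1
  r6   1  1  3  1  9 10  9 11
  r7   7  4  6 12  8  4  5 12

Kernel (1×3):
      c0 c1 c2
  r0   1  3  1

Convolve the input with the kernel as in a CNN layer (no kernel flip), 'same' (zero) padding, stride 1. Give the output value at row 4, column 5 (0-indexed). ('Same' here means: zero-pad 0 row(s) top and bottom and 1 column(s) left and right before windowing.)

25

The receptive field on the zero-padded input at this output position is [11 2 8]. Elementwise product with the kernel and sum: 11·1 + 2·3 + 8·1.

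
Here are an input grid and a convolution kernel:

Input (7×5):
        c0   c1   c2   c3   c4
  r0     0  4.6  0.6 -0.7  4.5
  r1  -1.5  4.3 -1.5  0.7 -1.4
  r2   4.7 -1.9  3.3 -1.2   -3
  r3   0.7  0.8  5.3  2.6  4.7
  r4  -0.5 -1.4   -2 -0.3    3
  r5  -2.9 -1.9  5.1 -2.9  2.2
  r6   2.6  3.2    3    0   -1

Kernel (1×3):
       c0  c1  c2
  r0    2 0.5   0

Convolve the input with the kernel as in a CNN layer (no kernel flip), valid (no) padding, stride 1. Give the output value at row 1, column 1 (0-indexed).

The receptive field on the input at this output position is [4.3 -1.5 0.7]. Elementwise product with the kernel and sum: 4.3·2 + -1.5·0.5.

7.85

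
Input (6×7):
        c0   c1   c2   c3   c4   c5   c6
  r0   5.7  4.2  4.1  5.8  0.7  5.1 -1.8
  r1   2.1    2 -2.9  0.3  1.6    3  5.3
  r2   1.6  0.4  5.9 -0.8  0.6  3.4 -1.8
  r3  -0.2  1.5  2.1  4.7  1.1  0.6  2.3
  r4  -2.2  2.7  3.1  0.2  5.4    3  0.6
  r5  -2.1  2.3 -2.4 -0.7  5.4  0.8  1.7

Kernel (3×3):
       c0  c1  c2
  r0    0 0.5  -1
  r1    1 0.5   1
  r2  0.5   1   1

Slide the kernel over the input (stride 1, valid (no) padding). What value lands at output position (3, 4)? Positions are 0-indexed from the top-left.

The receptive field on the input at this output position is [1.1 0.6 2.3 / 5.4 3 0.6 / 5.4 0.8 1.7]. Elementwise product with the kernel and sum: 0.6·0.5 + 2.3·-1 + 5.4·1 + 3·0.5 + 0.6·1 + 5.4·0.5 + 0.8·1 + 1.7·1.

10.7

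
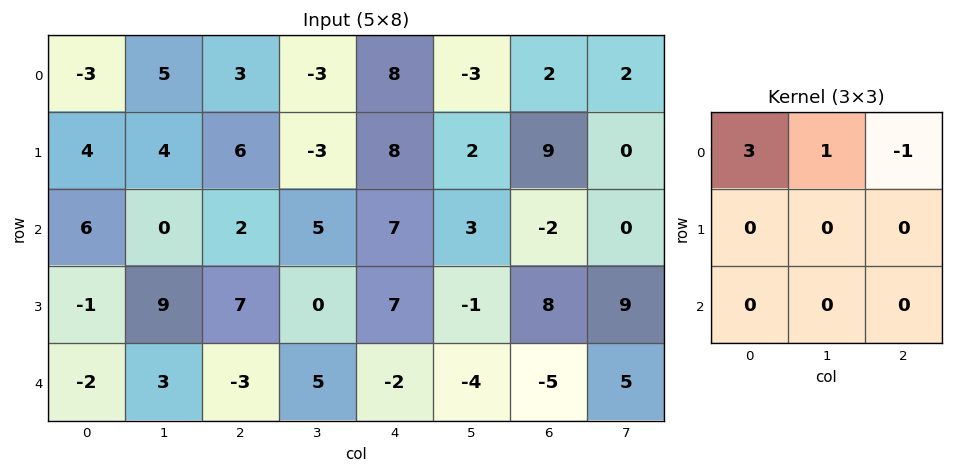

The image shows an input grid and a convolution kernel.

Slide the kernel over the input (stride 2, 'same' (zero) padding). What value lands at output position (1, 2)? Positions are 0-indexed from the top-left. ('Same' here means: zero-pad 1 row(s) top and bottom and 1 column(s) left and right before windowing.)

The receptive field on the zero-padded input at this output position is [-3 8 2 / 5 7 3 / 0 7 -1]. Elementwise product with the kernel and sum: -3·3 + 8·1 + 2·-1.

-3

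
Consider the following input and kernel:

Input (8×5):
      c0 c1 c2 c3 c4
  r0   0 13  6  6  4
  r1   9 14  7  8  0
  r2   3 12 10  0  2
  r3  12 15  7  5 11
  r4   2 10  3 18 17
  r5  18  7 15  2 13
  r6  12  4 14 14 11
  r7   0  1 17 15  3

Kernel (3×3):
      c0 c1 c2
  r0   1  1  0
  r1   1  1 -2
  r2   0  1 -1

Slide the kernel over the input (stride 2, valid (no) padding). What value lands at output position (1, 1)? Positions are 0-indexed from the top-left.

The receptive field on the input at this output position is [10 0 2 / 7 5 11 / 3 18 17]. Elementwise product with the kernel and sum: 10·1 + 0·1 + 7·1 + 5·1 + 11·-2 + 18·1 + 17·-1.

1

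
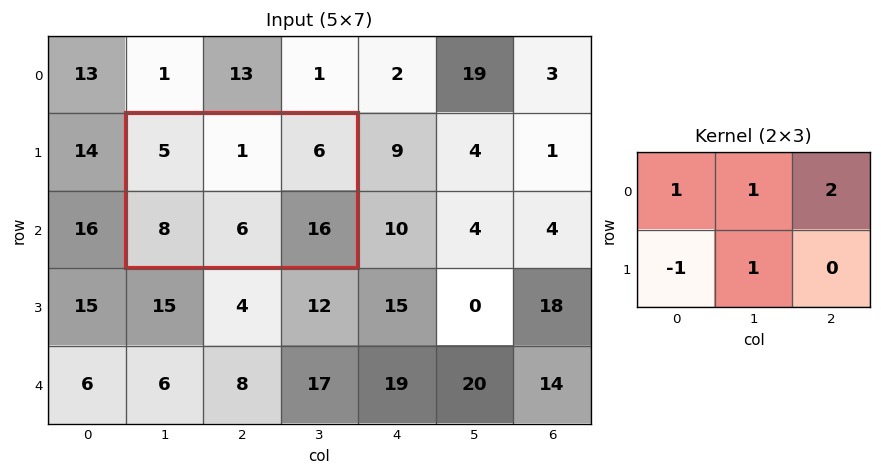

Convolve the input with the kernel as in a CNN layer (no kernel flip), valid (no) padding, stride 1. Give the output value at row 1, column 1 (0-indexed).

16

The receptive field on the input at this output position is [5 1 6 / 8 6 16]. Elementwise product with the kernel and sum: 5·1 + 1·1 + 6·2 + 8·-1 + 6·1.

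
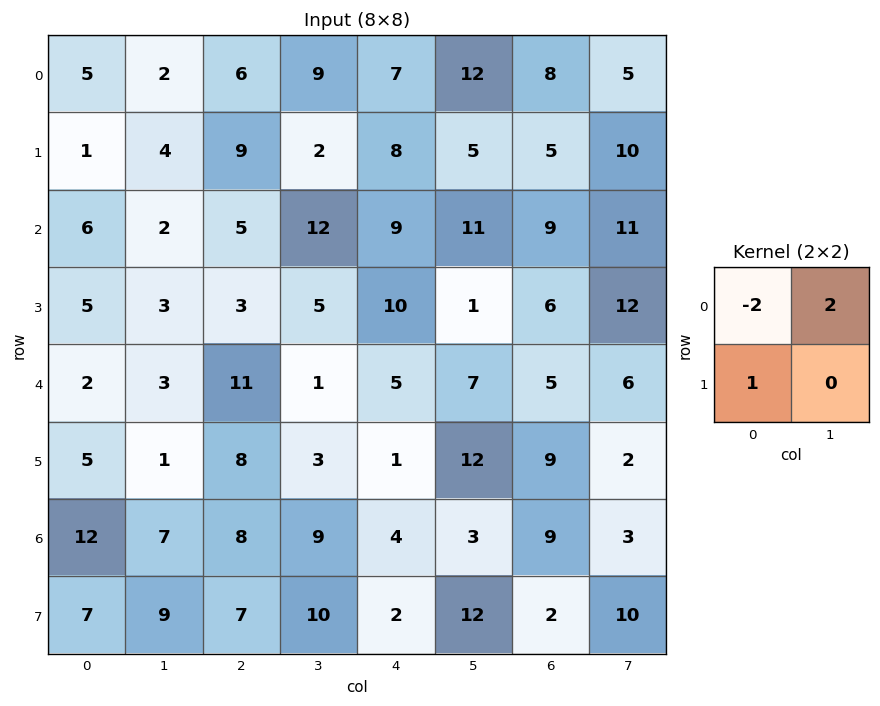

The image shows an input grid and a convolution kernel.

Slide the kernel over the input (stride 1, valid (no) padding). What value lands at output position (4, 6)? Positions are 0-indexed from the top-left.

11

The receptive field on the input at this output position is [5 6 / 9 2]. Elementwise product with the kernel and sum: 5·-2 + 6·2 + 9·1.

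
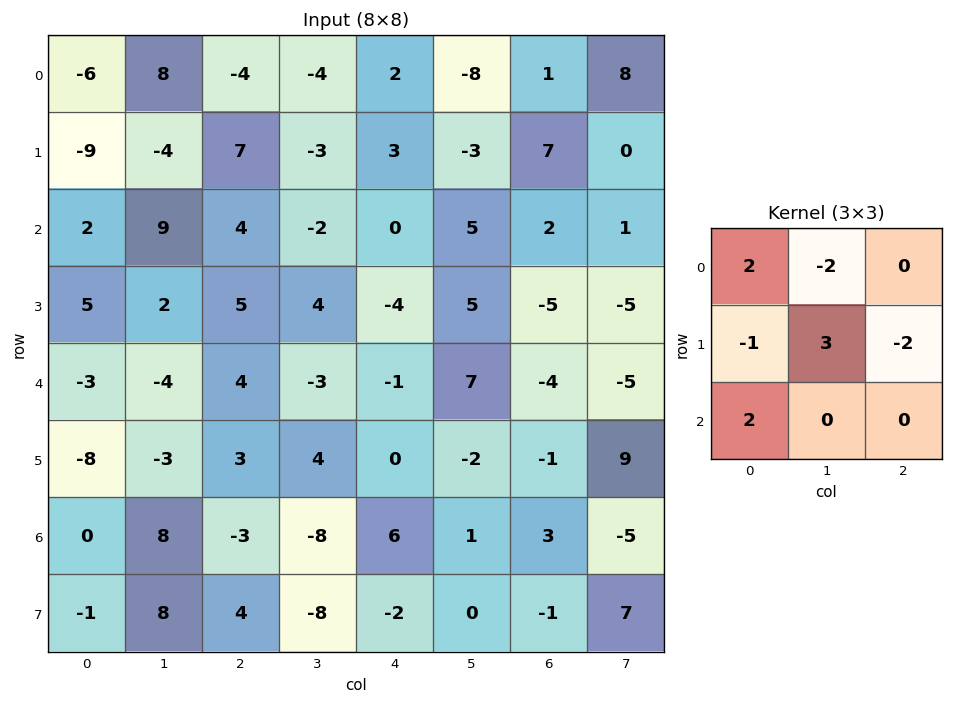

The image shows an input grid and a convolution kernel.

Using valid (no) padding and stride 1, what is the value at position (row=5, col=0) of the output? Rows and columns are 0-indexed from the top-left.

18

The receptive field on the input at this output position is [-8 -3 3 / 0 8 -3 / -1 8 4]. Elementwise product with the kernel and sum: -8·2 + -3·-2 + 0·-1 + 8·3 + -3·-2 + -1·2.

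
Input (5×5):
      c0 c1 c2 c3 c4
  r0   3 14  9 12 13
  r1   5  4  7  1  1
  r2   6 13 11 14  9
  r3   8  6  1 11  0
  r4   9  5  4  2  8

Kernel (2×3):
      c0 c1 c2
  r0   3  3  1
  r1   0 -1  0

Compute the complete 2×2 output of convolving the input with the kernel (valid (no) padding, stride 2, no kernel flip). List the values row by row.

Output[0,0]: The receptive field on the input at this output position is [3 14 9 / 5 4 7]. Elementwise product with the kernel and sum: 3·3 + 14·3 + 9·1 + 4·-1.

56 75
62 73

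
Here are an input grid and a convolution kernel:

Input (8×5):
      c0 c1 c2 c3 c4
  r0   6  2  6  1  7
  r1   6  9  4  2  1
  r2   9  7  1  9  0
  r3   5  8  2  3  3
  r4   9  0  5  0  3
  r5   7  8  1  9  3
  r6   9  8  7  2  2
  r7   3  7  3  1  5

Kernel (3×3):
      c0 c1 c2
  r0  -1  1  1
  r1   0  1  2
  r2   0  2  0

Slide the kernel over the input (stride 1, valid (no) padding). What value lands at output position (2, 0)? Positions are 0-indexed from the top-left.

11

The receptive field on the input at this output position is [9 7 1 / 5 8 2 / 9 0 5]. Elementwise product with the kernel and sum: 9·-1 + 7·1 + 1·1 + 8·1 + 2·2 + 0·2.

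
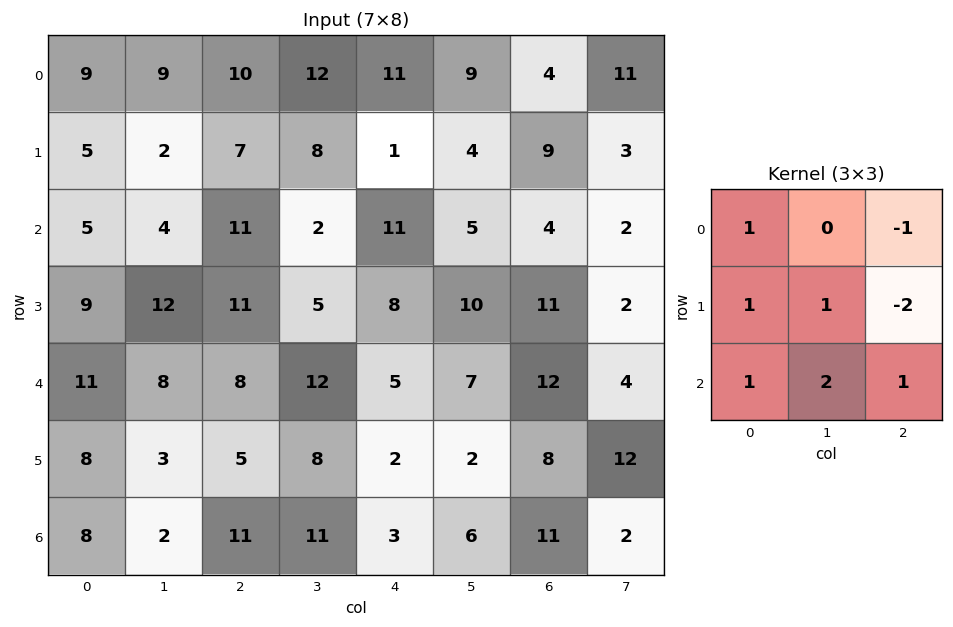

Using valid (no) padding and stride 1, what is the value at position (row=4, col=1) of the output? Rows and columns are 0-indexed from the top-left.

23

The receptive field on the input at this output position is [8 8 12 / 3 5 8 / 2 11 11]. Elementwise product with the kernel and sum: 8·1 + 12·-1 + 3·1 + 5·1 + 8·-2 + 2·1 + 11·2 + 11·1.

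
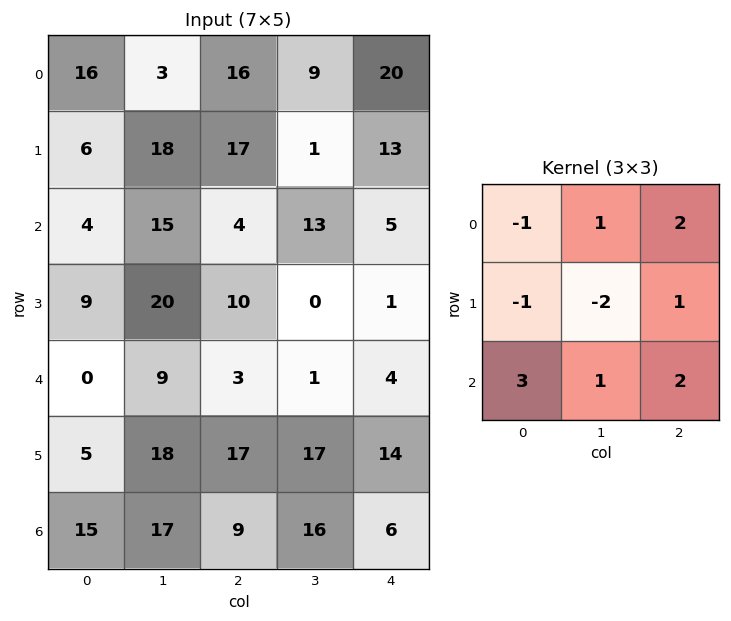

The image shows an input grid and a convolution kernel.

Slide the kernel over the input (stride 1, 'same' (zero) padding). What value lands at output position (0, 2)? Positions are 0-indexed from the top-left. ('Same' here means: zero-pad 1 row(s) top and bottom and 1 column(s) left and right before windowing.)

The receptive field on the zero-padded input at this output position is [0 0 0 / 3 16 9 / 18 17 1]. Elementwise product with the kernel and sum: 0·-1 + 0·1 + 0·2 + 3·-1 + 16·-2 + 9·1 + 18·3 + 17·1 + 1·2.

47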